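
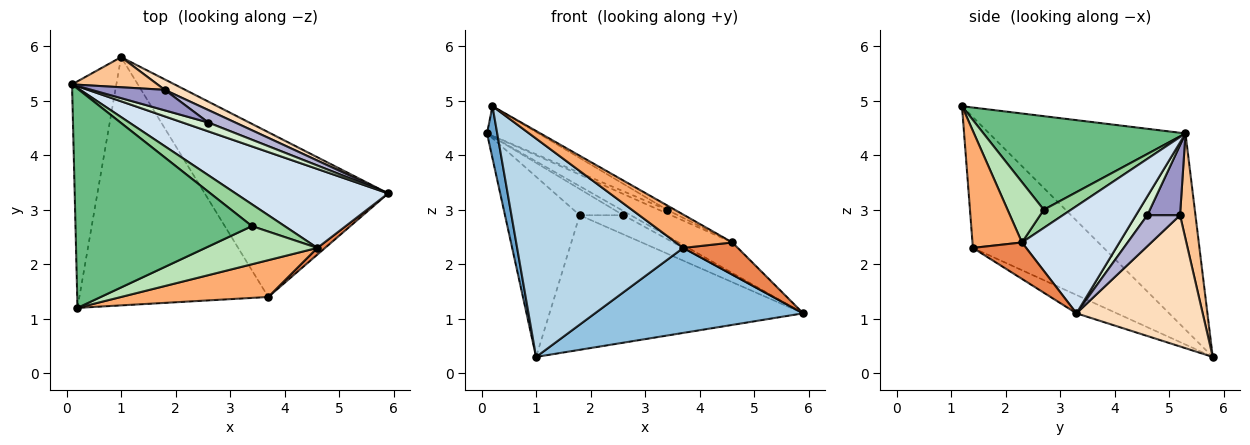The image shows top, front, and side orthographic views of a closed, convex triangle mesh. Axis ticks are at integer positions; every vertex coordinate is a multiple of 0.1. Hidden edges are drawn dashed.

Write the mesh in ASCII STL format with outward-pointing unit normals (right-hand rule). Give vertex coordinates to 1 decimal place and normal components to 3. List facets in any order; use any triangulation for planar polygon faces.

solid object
 facet normal -0.974 -0.051 -0.220
  outer loop
   vertex 1.0 5.8 0.3
   vertex 0.2 1.2 4.9
   vertex 0.1 5.3 4.4
  endloop
 endfacet
 facet normal -0.088 -0.457 -0.885
  outer loop
   vertex 3.7 1.4 2.3
   vertex 1.0 5.8 0.3
   vertex 5.9 3.3 1.1
  endloop
 endfacet
 facet normal -0.461 -0.586 -0.666
  outer loop
   vertex 3.7 1.4 2.3
   vertex 0.2 1.2 4.9
   vertex 1.0 5.8 0.3
  endloop
 endfacet
 facet normal 0.548 0.302 0.780
  outer loop
   vertex 4.6 2.3 2.4
   vertex 5.9 3.3 1.1
   vertex 0.1 5.3 4.4
  endloop
 endfacet
 facet normal 0.691 -0.708 0.147
  outer loop
   vertex 4.6 2.3 2.4
   vertex 3.7 1.4 2.3
   vertex 5.9 3.3 1.1
  endloop
 endfacet
 facet normal 0.507 -0.578 0.639
  outer loop
   vertex 4.6 2.3 2.4
   vertex 0.2 1.2 4.9
   vertex 3.7 1.4 2.3
  endloop
 endfacet
 facet normal 0.199 0.966 0.162
  outer loop
   vertex 1.8 5.2 2.9
   vertex 1.0 5.8 0.3
   vertex 0.1 5.3 4.4
  endloop
 endfacet
 facet normal 0.444 0.893 0.069
  outer loop
   vertex 1.8 5.2 2.9
   vertex 5.9 3.3 1.1
   vertex 1.0 5.8 0.3
  endloop
 endfacet
 facet normal 0.465 0.118 0.877
  outer loop
   vertex 3.4 2.7 3.0
   vertex 0.1 5.3 4.4
   vertex 0.2 1.2 4.9
  endloop
 endfacet
 facet normal 0.481 0.144 0.865
  outer loop
   vertex 3.4 2.7 3.0
   vertex 4.6 2.3 2.4
   vertex 0.1 5.3 4.4
  endloop
 endfacet
 facet normal 0.472 0.102 0.876
  outer loop
   vertex 3.4 2.7 3.0
   vertex 0.2 1.2 4.9
   vertex 4.6 2.3 2.4
  endloop
 endfacet
 facet normal 0.552 0.360 0.752
  outer loop
   vertex 2.6 4.6 2.9
   vertex 0.1 5.3 4.4
   vertex 5.9 3.3 1.1
  endloop
 endfacet
 facet normal 0.508 0.678 0.531
  outer loop
   vertex 2.6 4.6 2.9
   vertex 1.8 5.2 2.9
   vertex 0.1 5.3 4.4
  endloop
 endfacet
 facet normal 0.532 0.709 0.463
  outer loop
   vertex 2.6 4.6 2.9
   vertex 5.9 3.3 1.1
   vertex 1.8 5.2 2.9
  endloop
 endfacet
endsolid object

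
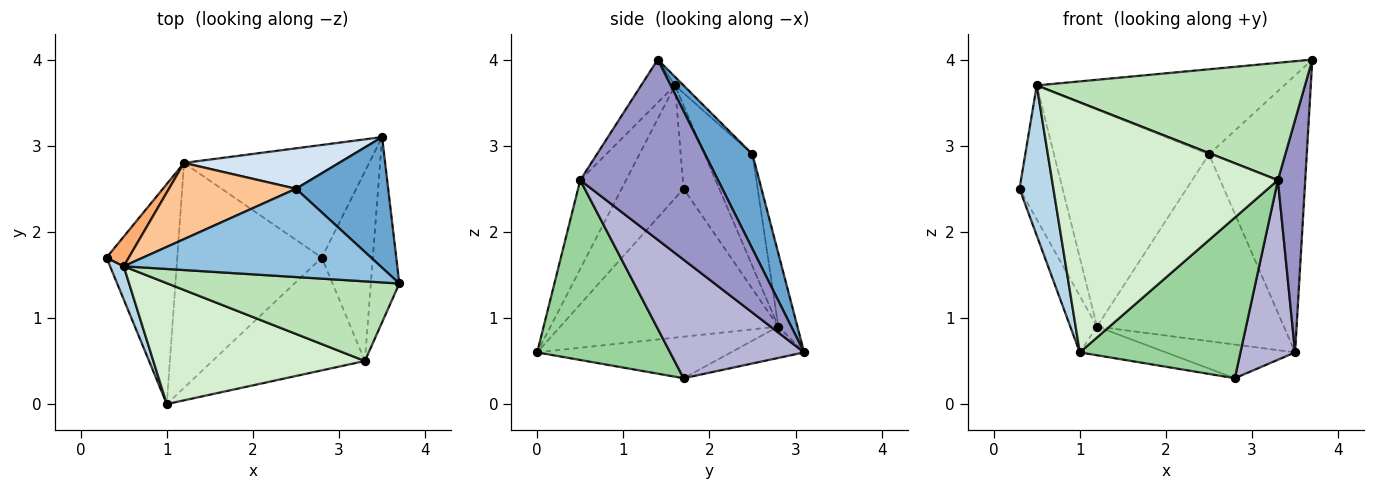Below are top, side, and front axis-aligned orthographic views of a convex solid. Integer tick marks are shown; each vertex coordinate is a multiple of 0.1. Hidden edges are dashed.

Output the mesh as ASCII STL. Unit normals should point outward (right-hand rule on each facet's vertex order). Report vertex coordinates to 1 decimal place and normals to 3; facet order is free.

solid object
 facet normal 0.401 0.828 0.391
  outer loop
   vertex 2.5 2.5 2.9
   vertex 3.7 1.4 4.0
   vertex 3.5 3.1 0.6
  endloop
 endfacet
 facet normal -0.024 0.694 0.720
  outer loop
   vertex 0.5 1.6 3.7
   vertex 3.7 1.4 4.0
   vertex 2.5 2.5 2.9
  endloop
 endfacet
 facet normal -0.872 -0.477 0.106
  outer loop
   vertex 0.5 1.6 3.7
   vertex 0.3 1.7 2.5
   vertex 1.0 0.0 0.6
  endloop
 endfacet
 facet normal -0.099 0.973 0.210
  outer loop
   vertex 1.2 2.8 0.9
   vertex 2.5 2.5 2.9
   vertex 3.5 3.1 0.6
  endloop
 endfacet
 facet normal -0.897 0.110 -0.429
  outer loop
   vertex 1.2 2.8 0.9
   vertex 1.0 0.0 0.6
   vertex 0.3 1.7 2.5
  endloop
 endfacet
 facet normal -0.629 0.759 0.168
  outer loop
   vertex 1.2 2.8 0.9
   vertex 0.3 1.7 2.5
   vertex 0.5 1.6 3.7
  endloop
 endfacet
 facet normal -0.280 0.906 0.318
  outer loop
   vertex 1.2 2.8 0.9
   vertex 0.5 1.6 3.7
   vertex 2.5 2.5 2.9
  endloop
 endfacet
 facet normal -0.160 0.283 -0.946
  outer loop
   vertex 1.2 2.8 0.9
   vertex 3.5 3.1 0.6
   vertex 2.8 1.7 0.3
  endloop
 endfacet
 facet normal -0.274 0.122 -0.954
  outer loop
   vertex 1.2 2.8 0.9
   vertex 2.8 1.7 0.3
   vertex 1.0 0.0 0.6
  endloop
 endfacet
 facet normal 0.561 -0.678 -0.476
  outer loop
   vertex 3.3 0.5 2.6
   vertex 1.0 0.0 0.6
   vertex 2.8 1.7 0.3
  endloop
 endfacet
 facet normal -0.104 -0.823 0.559
  outer loop
   vertex 3.3 0.5 2.6
   vertex 3.7 1.4 4.0
   vertex 0.5 1.6 3.7
  endloop
 endfacet
 facet normal -0.180 -0.886 0.428
  outer loop
   vertex 3.3 0.5 2.6
   vertex 0.5 1.6 3.7
   vertex 1.0 0.0 0.6
  endloop
 endfacet
 facet normal 0.969 -0.192 -0.153
  outer loop
   vertex 3.3 0.5 2.6
   vertex 3.5 3.1 0.6
   vertex 3.7 1.4 4.0
  endloop
 endfacet
 facet normal 0.860 -0.351 -0.370
  outer loop
   vertex 3.3 0.5 2.6
   vertex 2.8 1.7 0.3
   vertex 3.5 3.1 0.6
  endloop
 endfacet
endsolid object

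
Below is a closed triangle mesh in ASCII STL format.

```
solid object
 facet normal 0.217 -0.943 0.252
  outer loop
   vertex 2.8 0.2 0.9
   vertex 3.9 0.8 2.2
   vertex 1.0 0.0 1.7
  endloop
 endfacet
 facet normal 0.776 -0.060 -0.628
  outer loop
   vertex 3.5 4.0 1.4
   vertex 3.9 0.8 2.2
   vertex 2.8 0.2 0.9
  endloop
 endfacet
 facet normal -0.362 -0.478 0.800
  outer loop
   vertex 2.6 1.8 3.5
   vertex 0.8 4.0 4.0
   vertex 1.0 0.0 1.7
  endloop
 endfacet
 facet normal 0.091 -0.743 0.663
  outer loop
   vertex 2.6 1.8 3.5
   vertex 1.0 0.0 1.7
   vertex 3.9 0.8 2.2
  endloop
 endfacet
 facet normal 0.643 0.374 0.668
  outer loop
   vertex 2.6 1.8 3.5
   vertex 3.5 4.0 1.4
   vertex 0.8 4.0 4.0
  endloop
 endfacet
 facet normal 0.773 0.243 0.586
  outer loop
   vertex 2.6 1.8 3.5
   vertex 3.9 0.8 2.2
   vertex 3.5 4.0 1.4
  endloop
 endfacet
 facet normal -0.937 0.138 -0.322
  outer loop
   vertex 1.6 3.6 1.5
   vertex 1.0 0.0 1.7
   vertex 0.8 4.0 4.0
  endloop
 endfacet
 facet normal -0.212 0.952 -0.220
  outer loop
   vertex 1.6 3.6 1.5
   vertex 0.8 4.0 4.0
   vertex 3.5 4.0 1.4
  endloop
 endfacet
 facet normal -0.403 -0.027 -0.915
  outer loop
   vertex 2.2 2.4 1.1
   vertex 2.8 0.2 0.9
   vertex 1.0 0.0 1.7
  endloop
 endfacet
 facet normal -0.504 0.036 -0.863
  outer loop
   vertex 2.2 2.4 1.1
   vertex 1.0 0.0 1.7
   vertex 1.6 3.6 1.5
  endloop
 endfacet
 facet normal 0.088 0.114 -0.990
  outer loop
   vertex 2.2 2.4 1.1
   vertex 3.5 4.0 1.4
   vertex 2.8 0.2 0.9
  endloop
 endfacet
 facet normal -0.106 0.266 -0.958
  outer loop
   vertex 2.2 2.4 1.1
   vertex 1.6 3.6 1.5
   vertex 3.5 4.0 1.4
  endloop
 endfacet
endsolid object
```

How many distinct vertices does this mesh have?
8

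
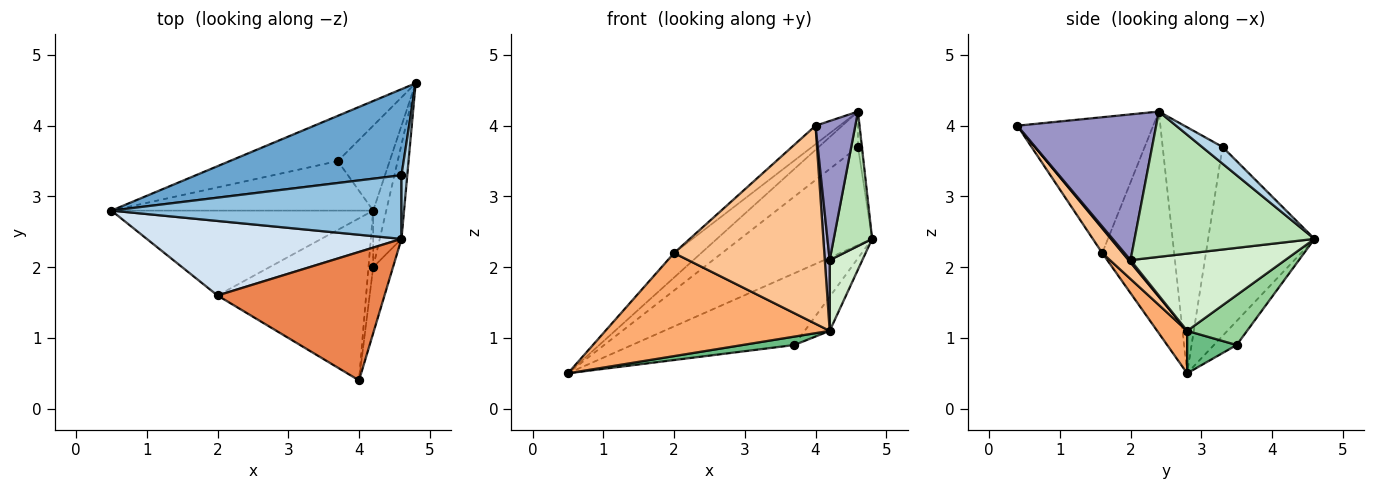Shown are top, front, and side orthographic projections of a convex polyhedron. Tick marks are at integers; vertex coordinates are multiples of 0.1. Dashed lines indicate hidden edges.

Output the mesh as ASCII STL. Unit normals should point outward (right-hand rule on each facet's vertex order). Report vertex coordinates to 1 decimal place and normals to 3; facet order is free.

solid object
 facet normal -0.518 0.643 0.564
  outer loop
   vertex 4.6 3.3 3.7
   vertex 4.8 4.6 2.4
   vertex 0.5 2.8 0.5
  endloop
 endfacet
 facet normal -0.596 0.390 0.702
  outer loop
   vertex 4.6 3.3 3.7
   vertex 0.5 2.8 0.5
   vertex 4.6 2.4 4.2
  endloop
 endfacet
 facet normal 0.930 0.179 0.322
  outer loop
   vertex 4.6 3.3 3.7
   vertex 4.6 2.4 4.2
   vertex 4.8 4.6 2.4
  endloop
 endfacet
 facet normal -0.637 0.241 0.732
  outer loop
   vertex 2.0 1.6 2.2
   vertex 4.6 2.4 4.2
   vertex 0.5 2.8 0.5
  endloop
 endfacet
 facet normal -0.627 0.111 0.771
  outer loop
   vertex 2.0 1.6 2.2
   vertex 4.0 0.4 4.0
   vertex 4.6 2.4 4.2
  endloop
 endfacet
 facet normal 0.103 -0.768 -0.632
  outer loop
   vertex 2.0 1.6 2.2
   vertex 0.5 2.8 0.5
   vertex 4.2 2.8 1.1
  endloop
 endfacet
 facet normal 0.105 -0.770 -0.630
  outer loop
   vertex 2.0 1.6 2.2
   vertex 4.2 2.8 1.1
   vertex 4.0 0.4 4.0
  endloop
 endfacet
 facet normal -0.118 0.840 -0.530
  outer loop
   vertex 3.7 3.5 0.9
   vertex 0.5 2.8 0.5
   vertex 4.8 4.6 2.4
  endloop
 endfacet
 facet normal 0.158 -0.165 -0.974
  outer loop
   vertex 3.7 3.5 0.9
   vertex 4.2 2.8 1.1
   vertex 0.5 2.8 0.5
  endloop
 endfacet
 facet normal 0.666 0.278 -0.692
  outer loop
   vertex 3.7 3.5 0.9
   vertex 4.8 4.6 2.4
   vertex 4.2 2.8 1.1
  endloop
 endfacet
 facet normal 0.968 -0.207 -0.145
  outer loop
   vertex 4.2 2.0 2.1
   vertex 4.8 4.6 2.4
   vertex 4.6 2.4 4.2
  endloop
 endfacet
 facet normal 0.965 -0.204 -0.163
  outer loop
   vertex 4.2 2.0 2.1
   vertex 4.2 2.8 1.1
   vertex 4.8 4.6 2.4
  endloop
 endfacet
 facet normal 0.953 -0.273 -0.130
  outer loop
   vertex 4.2 2.0 2.1
   vertex 4.6 2.4 4.2
   vertex 4.0 0.4 4.0
  endloop
 endfacet
 facet normal 0.298 -0.745 -0.596
  outer loop
   vertex 4.2 2.0 2.1
   vertex 4.0 0.4 4.0
   vertex 4.2 2.8 1.1
  endloop
 endfacet
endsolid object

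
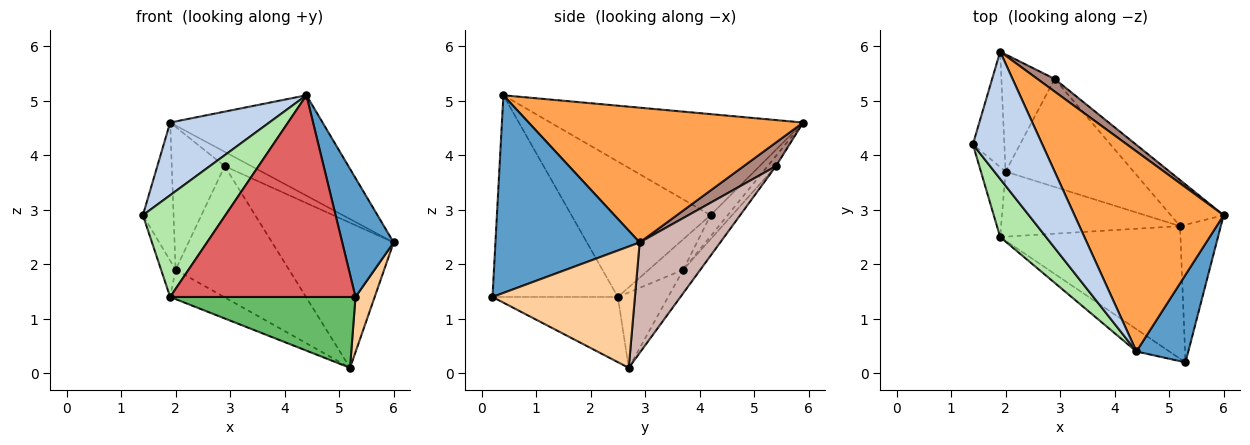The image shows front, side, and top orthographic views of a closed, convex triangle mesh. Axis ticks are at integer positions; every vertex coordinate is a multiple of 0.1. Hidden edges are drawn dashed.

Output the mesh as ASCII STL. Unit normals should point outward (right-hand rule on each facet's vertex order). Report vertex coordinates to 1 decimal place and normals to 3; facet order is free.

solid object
 facet normal 0.914 -0.326 0.240
  outer loop
   vertex 5.3 0.2 1.4
   vertex 6.0 2.9 2.4
   vertex 4.4 0.4 5.1
  endloop
 endfacet
 facet normal -0.785 -0.308 0.538
  outer loop
   vertex 1.9 5.9 4.6
   vertex 1.4 4.2 2.9
   vertex 4.4 0.4 5.1
  endloop
 endfacet
 facet normal 0.628 0.349 0.695
  outer loop
   vertex 1.9 5.9 4.6
   vertex 4.4 0.4 5.1
   vertex 6.0 2.9 2.4
  endloop
 endfacet
 facet normal 0.940 -0.127 -0.316
  outer loop
   vertex 5.2 2.7 0.1
   vertex 6.0 2.9 2.4
   vertex 5.3 0.2 1.4
  endloop
 endfacet
 facet normal -0.304 -0.449 -0.840
  outer loop
   vertex 1.9 2.5 1.4
   vertex 5.2 2.7 0.1
   vertex 5.3 0.2 1.4
  endloop
 endfacet
 facet normal -0.826 -0.490 0.280
  outer loop
   vertex 1.9 2.5 1.4
   vertex 4.4 0.4 5.1
   vertex 1.4 4.2 2.9
  endloop
 endfacet
 facet normal -0.558 -0.825 -0.091
  outer loop
   vertex 1.9 2.5 1.4
   vertex 5.3 0.2 1.4
   vertex 4.4 0.4 5.1
  endloop
 endfacet
 facet normal -0.394 0.705 -0.589
  outer loop
   vertex 2.0 3.7 1.9
   vertex 1.4 4.2 2.9
   vertex 1.9 5.9 4.6
  endloop
 endfacet
 facet normal -0.738 0.311 -0.598
  outer loop
   vertex 2.0 3.7 1.9
   vertex 1.9 2.5 1.4
   vertex 1.4 4.2 2.9
  endloop
 endfacet
 facet normal -0.358 0.384 -0.851
  outer loop
   vertex 2.0 3.7 1.9
   vertex 5.2 2.7 0.1
   vertex 1.9 2.5 1.4
  endloop
 endfacet
 facet normal 0.671 0.557 0.490
  outer loop
   vertex 2.9 5.4 3.8
   vertex 1.9 5.9 4.6
   vertex 6.0 2.9 2.4
  endloop
 endfacet
 facet normal 0.534 0.806 -0.256
  outer loop
   vertex 2.9 5.4 3.8
   vertex 6.0 2.9 2.4
   vertex 5.2 2.7 0.1
  endloop
 endfacet
 facet normal -0.120 0.767 -0.630
  outer loop
   vertex 2.9 5.4 3.8
   vertex 2.0 3.7 1.9
   vertex 1.9 5.9 4.6
  endloop
 endfacet
 facet normal -0.116 0.767 -0.631
  outer loop
   vertex 2.9 5.4 3.8
   vertex 5.2 2.7 0.1
   vertex 2.0 3.7 1.9
  endloop
 endfacet
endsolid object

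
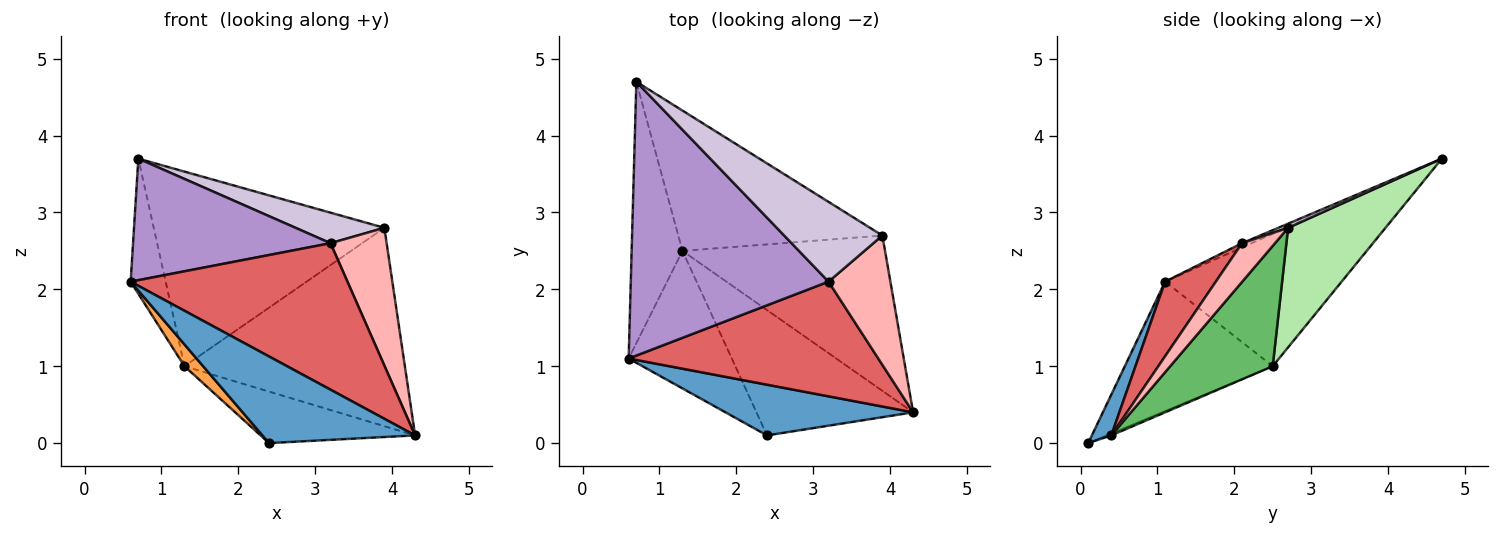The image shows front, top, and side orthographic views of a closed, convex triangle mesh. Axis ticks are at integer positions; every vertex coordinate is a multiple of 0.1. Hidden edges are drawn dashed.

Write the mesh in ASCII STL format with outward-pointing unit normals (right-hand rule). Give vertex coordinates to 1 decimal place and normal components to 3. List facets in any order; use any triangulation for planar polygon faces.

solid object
 facet normal 0.109 -0.858 0.502
  outer loop
   vertex 2.4 0.1 0.0
   vertex 4.3 0.4 0.1
   vertex 0.6 1.1 2.1
  endloop
 endfacet
 facet normal -0.918 0.182 -0.352
  outer loop
   vertex 1.3 2.5 1.0
   vertex 0.6 1.1 2.1
   vertex 0.7 4.7 3.7
  endloop
 endfacet
 facet normal -0.778 -0.098 -0.620
  outer loop
   vertex 1.3 2.5 1.0
   vertex 2.4 0.1 0.0
   vertex 0.6 1.1 2.1
  endloop
 endfacet
 facet normal -0.011 0.380 -0.925
  outer loop
   vertex 1.3 2.5 1.0
   vertex 4.3 0.4 0.1
   vertex 2.4 0.1 0.0
  endloop
 endfacet
 facet normal 0.344 0.739 -0.579
  outer loop
   vertex 1.3 2.5 1.0
   vertex 3.9 2.7 2.8
   vertex 4.3 0.4 0.1
  endloop
 endfacet
 facet normal 0.324 0.767 -0.553
  outer loop
   vertex 1.3 2.5 1.0
   vertex 0.7 4.7 3.7
   vertex 3.9 2.7 2.8
  endloop
 endfacet
 facet normal 0.181 -0.774 0.606
  outer loop
   vertex 3.2 2.1 2.6
   vertex 0.6 1.1 2.1
   vertex 4.3 0.4 0.1
  endloop
 endfacet
 facet normal 0.394 -0.670 0.629
  outer loop
   vertex 3.2 2.1 2.6
   vertex 4.3 0.4 0.1
   vertex 3.9 2.7 2.8
  endloop
 endfacet
 facet normal -0.020 -0.406 0.914
  outer loop
   vertex 3.2 2.1 2.6
   vertex 0.7 4.7 3.7
   vertex 0.6 1.1 2.1
  endloop
 endfacet
 facet normal 0.039 -0.357 0.933
  outer loop
   vertex 3.2 2.1 2.6
   vertex 3.9 2.7 2.8
   vertex 0.7 4.7 3.7
  endloop
 endfacet
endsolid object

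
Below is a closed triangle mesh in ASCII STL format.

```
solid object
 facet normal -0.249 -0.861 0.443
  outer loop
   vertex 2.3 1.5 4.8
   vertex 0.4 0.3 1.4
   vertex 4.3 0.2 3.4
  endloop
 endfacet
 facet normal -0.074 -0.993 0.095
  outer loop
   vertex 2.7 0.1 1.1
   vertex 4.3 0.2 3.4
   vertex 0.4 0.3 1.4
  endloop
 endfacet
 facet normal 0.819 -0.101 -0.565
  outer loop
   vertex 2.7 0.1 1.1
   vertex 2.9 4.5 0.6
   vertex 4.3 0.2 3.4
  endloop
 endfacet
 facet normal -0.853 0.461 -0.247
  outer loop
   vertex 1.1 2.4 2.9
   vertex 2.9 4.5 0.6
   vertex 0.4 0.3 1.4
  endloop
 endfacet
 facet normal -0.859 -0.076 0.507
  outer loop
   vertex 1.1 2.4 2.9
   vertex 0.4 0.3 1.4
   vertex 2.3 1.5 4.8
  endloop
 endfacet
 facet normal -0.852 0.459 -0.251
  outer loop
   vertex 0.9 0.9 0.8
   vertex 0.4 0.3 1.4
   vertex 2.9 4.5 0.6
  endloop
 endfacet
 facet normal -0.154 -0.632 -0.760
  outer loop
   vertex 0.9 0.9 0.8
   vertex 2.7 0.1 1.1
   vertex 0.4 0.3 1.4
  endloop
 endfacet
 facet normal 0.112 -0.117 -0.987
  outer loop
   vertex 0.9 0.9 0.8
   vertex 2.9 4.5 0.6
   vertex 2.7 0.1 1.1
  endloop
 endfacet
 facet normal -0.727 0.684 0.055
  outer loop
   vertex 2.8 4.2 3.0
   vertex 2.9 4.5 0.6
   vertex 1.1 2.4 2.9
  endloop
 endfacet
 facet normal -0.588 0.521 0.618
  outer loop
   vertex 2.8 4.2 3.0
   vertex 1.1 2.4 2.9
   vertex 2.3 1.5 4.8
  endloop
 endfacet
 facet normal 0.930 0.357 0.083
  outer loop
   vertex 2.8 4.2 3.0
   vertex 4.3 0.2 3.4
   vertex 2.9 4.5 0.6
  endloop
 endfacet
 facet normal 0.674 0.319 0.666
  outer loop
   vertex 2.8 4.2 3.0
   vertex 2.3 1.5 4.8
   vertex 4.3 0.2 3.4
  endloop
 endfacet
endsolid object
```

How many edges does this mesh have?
18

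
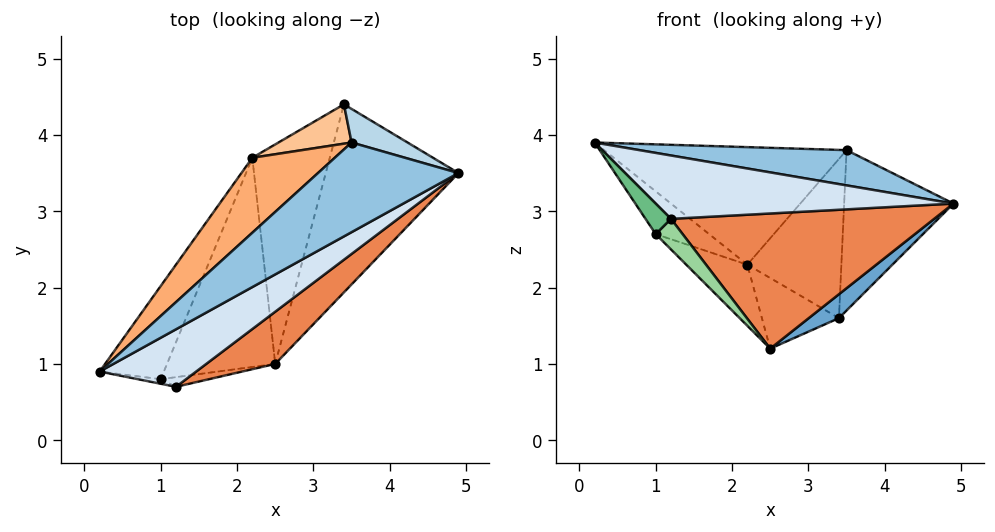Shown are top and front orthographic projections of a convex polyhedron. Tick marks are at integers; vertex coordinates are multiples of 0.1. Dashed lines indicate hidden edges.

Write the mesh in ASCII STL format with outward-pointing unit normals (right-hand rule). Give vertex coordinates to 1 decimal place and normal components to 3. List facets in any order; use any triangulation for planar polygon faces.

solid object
 facet normal 0.676 -0.093 -0.731
  outer loop
   vertex 2.5 1.0 1.2
   vertex 3.4 4.4 1.6
   vertex 4.9 3.5 3.1
  endloop
 endfacet
 facet normal 0.339 -0.344 0.875
  outer loop
   vertex 3.5 3.9 3.8
   vertex 0.2 0.9 3.9
   vertex 4.9 3.5 3.1
  endloop
 endfacet
 facet normal 0.357 0.914 0.192
  outer loop
   vertex 3.5 3.9 3.8
   vertex 4.9 3.5 3.1
   vertex 3.4 4.4 1.6
  endloop
 endfacet
 facet normal 0.464 -0.656 0.595
  outer loop
   vertex 1.2 0.7 2.9
   vertex 4.9 3.5 3.1
   vertex 0.2 0.9 3.9
  endloop
 endfacet
 facet normal 0.566 -0.769 0.297
  outer loop
   vertex 1.2 0.7 2.9
   vertex 2.5 1.0 1.2
   vertex 4.9 3.5 3.1
  endloop
 endfacet
 facet normal -0.600 0.674 0.430
  outer loop
   vertex 2.2 3.7 2.3
   vertex 0.2 0.9 3.9
   vertex 3.5 3.9 3.8
  endloop
 endfacet
 facet normal -0.392 0.893 0.221
  outer loop
   vertex 2.2 3.7 2.3
   vertex 3.5 3.9 3.8
   vertex 3.4 4.4 1.6
  endloop
 endfacet
 facet normal -0.592 0.247 -0.767
  outer loop
   vertex 2.2 3.7 2.3
   vertex 3.4 4.4 1.6
   vertex 2.5 1.0 1.2
  endloop
 endfacet
 facet normal -0.327 -0.935 -0.140
  outer loop
   vertex 1.0 0.8 2.7
   vertex 1.2 0.7 2.9
   vertex 0.2 0.9 3.9
  endloop
 endfacet
 facet normal -0.172 -0.939 -0.297
  outer loop
   vertex 1.0 0.8 2.7
   vertex 2.5 1.0 1.2
   vertex 1.2 0.7 2.9
  endloop
 endfacet
 facet normal -0.795 0.253 -0.551
  outer loop
   vertex 1.0 0.8 2.7
   vertex 0.2 0.9 3.9
   vertex 2.2 3.7 2.3
  endloop
 endfacet
 facet normal -0.706 0.198 -0.680
  outer loop
   vertex 1.0 0.8 2.7
   vertex 2.2 3.7 2.3
   vertex 2.5 1.0 1.2
  endloop
 endfacet
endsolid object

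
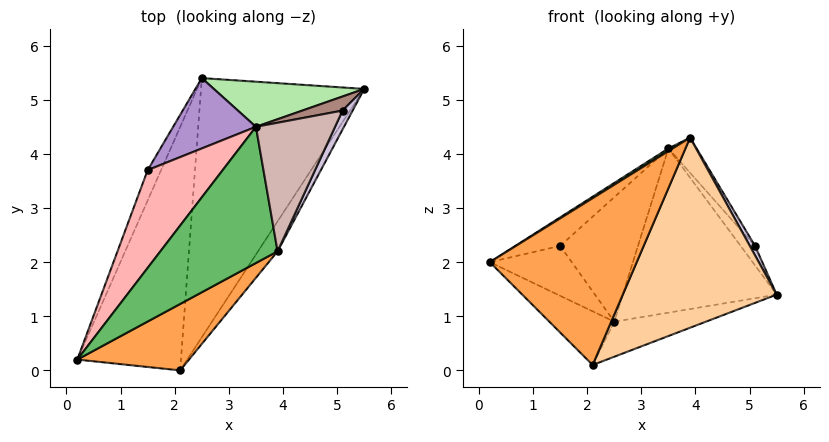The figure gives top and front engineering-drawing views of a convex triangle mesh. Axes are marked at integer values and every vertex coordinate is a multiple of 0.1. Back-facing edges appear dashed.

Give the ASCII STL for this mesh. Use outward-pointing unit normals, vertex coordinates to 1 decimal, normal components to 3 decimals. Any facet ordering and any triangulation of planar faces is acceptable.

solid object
 facet normal -0.690 0.156 -0.707
  outer loop
   vertex 2.1 0.0 0.1
   vertex 0.2 0.2 2.0
   vertex 2.5 5.4 0.9
  endloop
 endfacet
 facet normal 0.172 0.132 -0.976
  outer loop
   vertex 2.1 0.0 0.1
   vertex 2.5 5.4 0.9
   vertex 5.5 5.2 1.4
  endloop
 endfacet
 facet normal 0.263 -0.896 0.357
  outer loop
   vertex 2.1 0.0 0.1
   vertex 3.9 2.2 4.3
   vertex 0.2 0.2 2.0
  endloop
 endfacet
 facet normal 0.843 -0.531 -0.084
  outer loop
   vertex 2.1 0.0 0.1
   vertex 5.5 5.2 1.4
   vertex 3.9 2.2 4.3
  endloop
 endfacet
 facet normal -0.521 -0.016 0.853
  outer loop
   vertex 3.5 4.5 4.1
   vertex 0.2 0.2 2.0
   vertex 3.9 2.2 4.3
  endloop
 endfacet
 facet normal 0.020 0.964 0.265
  outer loop
   vertex 3.5 4.5 4.1
   vertex 5.5 5.2 1.4
   vertex 2.5 5.4 0.9
  endloop
 endfacet
 facet normal -0.909 0.356 -0.217
  outer loop
   vertex 1.5 3.7 2.3
   vertex 2.5 5.4 0.9
   vertex 0.2 0.2 2.0
  endloop
 endfacet
 facet normal -0.698 0.201 0.687
  outer loop
   vertex 1.5 3.7 2.3
   vertex 0.2 0.2 2.0
   vertex 3.5 4.5 4.1
  endloop
 endfacet
 facet normal -0.620 0.683 0.386
  outer loop
   vertex 1.5 3.7 2.3
   vertex 3.5 4.5 4.1
   vertex 2.5 5.4 0.9
  endloop
 endfacet
 facet normal 0.926 -0.168 0.337
  outer loop
   vertex 5.1 4.8 2.3
   vertex 3.9 2.2 4.3
   vertex 5.5 5.2 1.4
  endloop
 endfacet
 facet normal 0.452 0.723 0.522
  outer loop
   vertex 5.1 4.8 2.3
   vertex 5.5 5.2 1.4
   vertex 3.5 4.5 4.1
  endloop
 endfacet
 facet normal 0.719 0.183 0.670
  outer loop
   vertex 5.1 4.8 2.3
   vertex 3.5 4.5 4.1
   vertex 3.9 2.2 4.3
  endloop
 endfacet
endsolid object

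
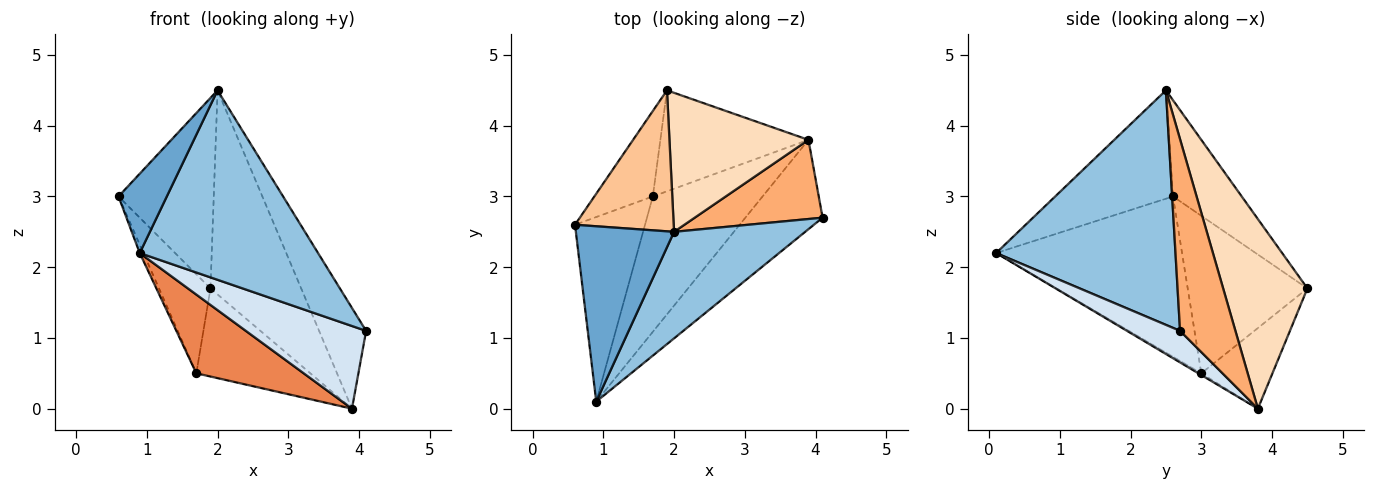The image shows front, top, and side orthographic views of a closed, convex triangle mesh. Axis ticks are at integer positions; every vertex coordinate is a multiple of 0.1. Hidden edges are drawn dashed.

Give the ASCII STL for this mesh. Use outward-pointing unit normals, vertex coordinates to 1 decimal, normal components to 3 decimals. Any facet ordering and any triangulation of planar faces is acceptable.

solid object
 facet normal -0.709 -0.291 0.642
  outer loop
   vertex 2.0 2.5 4.5
   vertex 0.6 2.6 3.0
   vertex 0.9 0.1 2.2
  endloop
 endfacet
 facet normal 0.659 -0.655 0.369
  outer loop
   vertex 2.0 2.5 4.5
   vertex 0.9 0.1 2.2
   vertex 4.1 2.7 1.1
  endloop
 endfacet
 facet normal -0.916 0.018 -0.400
  outer loop
   vertex 1.7 3.0 0.5
   vertex 0.9 0.1 2.2
   vertex 0.6 2.6 3.0
  endloop
 endfacet
 facet normal 0.287 -0.651 -0.703
  outer loop
   vertex 3.9 3.8 0.0
   vertex 4.1 2.7 1.1
   vertex 0.9 0.1 2.2
  endloop
 endfacet
 facet normal -0.014 -0.503 -0.864
  outer loop
   vertex 3.9 3.8 0.0
   vertex 0.9 0.1 2.2
   vertex 1.7 3.0 0.5
  endloop
 endfacet
 facet normal 0.679 0.577 0.453
  outer loop
   vertex 3.9 3.8 0.0
   vertex 2.0 2.5 4.5
   vertex 4.1 2.7 1.1
  endloop
 endfacet
 facet normal -0.502 0.695 0.515
  outer loop
   vertex 1.9 4.5 1.7
   vertex 0.6 2.6 3.0
   vertex 2.0 2.5 4.5
  endloop
 endfacet
 facet normal 0.609 0.656 0.447
  outer loop
   vertex 1.9 4.5 1.7
   vertex 2.0 2.5 4.5
   vertex 3.9 3.8 0.0
  endloop
 endfacet
 facet normal -0.869 0.374 -0.323
  outer loop
   vertex 1.9 4.5 1.7
   vertex 1.7 3.0 0.5
   vertex 0.6 2.6 3.0
  endloop
 endfacet
 facet normal -0.380 0.608 -0.697
  outer loop
   vertex 1.9 4.5 1.7
   vertex 3.9 3.8 0.0
   vertex 1.7 3.0 0.5
  endloop
 endfacet
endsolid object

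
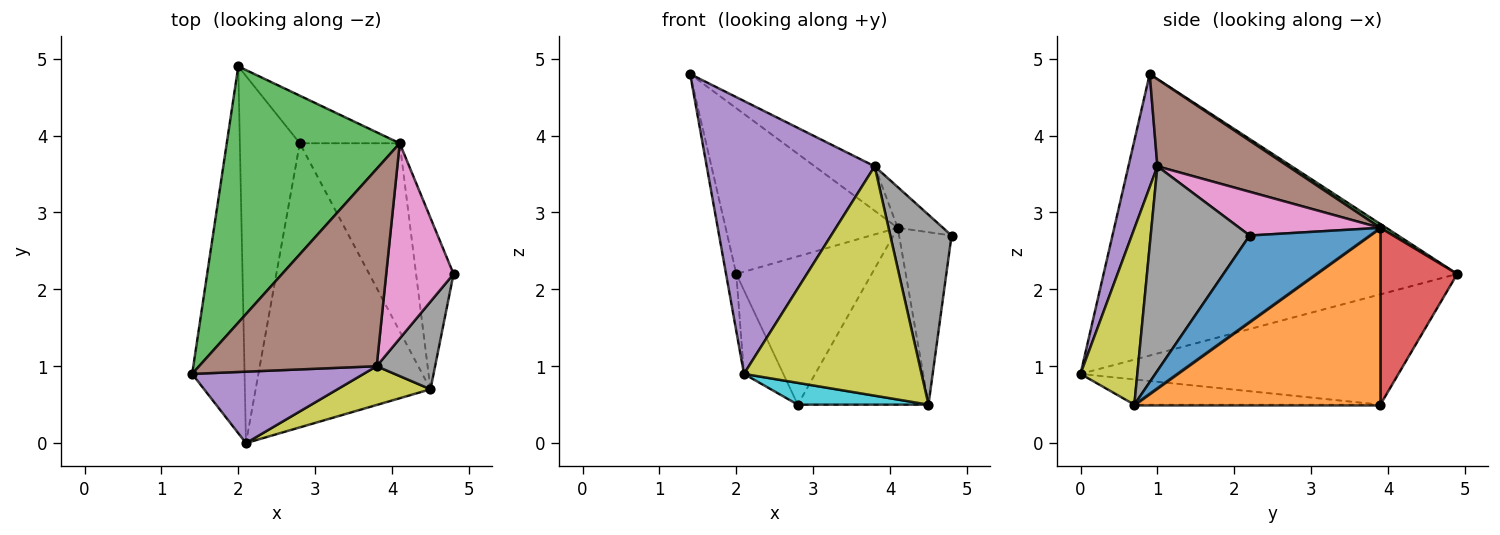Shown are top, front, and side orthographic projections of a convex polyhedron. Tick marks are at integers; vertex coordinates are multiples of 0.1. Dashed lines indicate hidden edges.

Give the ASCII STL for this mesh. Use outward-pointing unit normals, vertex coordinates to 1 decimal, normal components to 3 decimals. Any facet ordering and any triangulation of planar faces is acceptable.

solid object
 facet normal -0.983 0.028 -0.183
  outer loop
   vertex 2.1 0.0 0.9
   vertex 1.4 0.9 4.8
   vertex 2.0 4.9 2.2
  endloop
 endfacet
 facet normal -0.874 0.108 -0.475
  outer loop
   vertex 2.8 3.9 0.5
   vertex 2.1 0.0 0.9
   vertex 2.0 4.9 2.2
  endloop
 endfacet
 facet normal 0.019 0.543 0.840
  outer loop
   vertex 4.1 3.9 2.8
   vertex 2.0 4.9 2.2
   vertex 1.4 0.9 4.8
  endloop
 endfacet
 facet normal 0.476 0.838 -0.269
  outer loop
   vertex 4.1 3.9 2.8
   vertex 2.8 3.9 0.5
   vertex 2.0 4.9 2.2
  endloop
 endfacet
 facet normal 0.165 -0.954 0.250
  outer loop
   vertex 3.8 1.0 3.6
   vertex 1.4 0.9 4.8
   vertex 2.1 0.0 0.9
  endloop
 endfacet
 facet normal 0.432 0.198 0.880
  outer loop
   vertex 3.8 1.0 3.6
   vertex 4.1 3.9 2.8
   vertex 1.4 0.9 4.8
  endloop
 endfacet
 facet normal 0.537 0.172 0.826
  outer loop
   vertex 3.8 1.0 3.6
   vertex 4.8 2.2 2.7
   vertex 4.1 3.9 2.8
  endloop
 endfacet
 facet normal 0.826 -0.511 0.236
  outer loop
   vertex 4.5 0.7 0.5
   vertex 4.8 2.2 2.7
   vertex 3.8 1.0 3.6
  endloop
 endfacet
 facet normal 0.301 -0.940 0.159
  outer loop
   vertex 4.5 0.7 0.5
   vertex 3.8 1.0 3.6
   vertex 2.1 0.0 0.9
  endloop
 endfacet
 facet normal -0.142 -0.076 -0.987
  outer loop
   vertex 4.5 0.7 0.5
   vertex 2.1 0.0 0.9
   vertex 2.8 3.9 0.5
  endloop
 endfacet
 facet normal 0.851 0.372 -0.370
  outer loop
   vertex 4.5 0.7 0.5
   vertex 4.1 3.9 2.8
   vertex 4.8 2.2 2.7
  endloop
 endfacet
 facet normal 0.790 0.420 -0.447
  outer loop
   vertex 4.5 0.7 0.5
   vertex 2.8 3.9 0.5
   vertex 4.1 3.9 2.8
  endloop
 endfacet
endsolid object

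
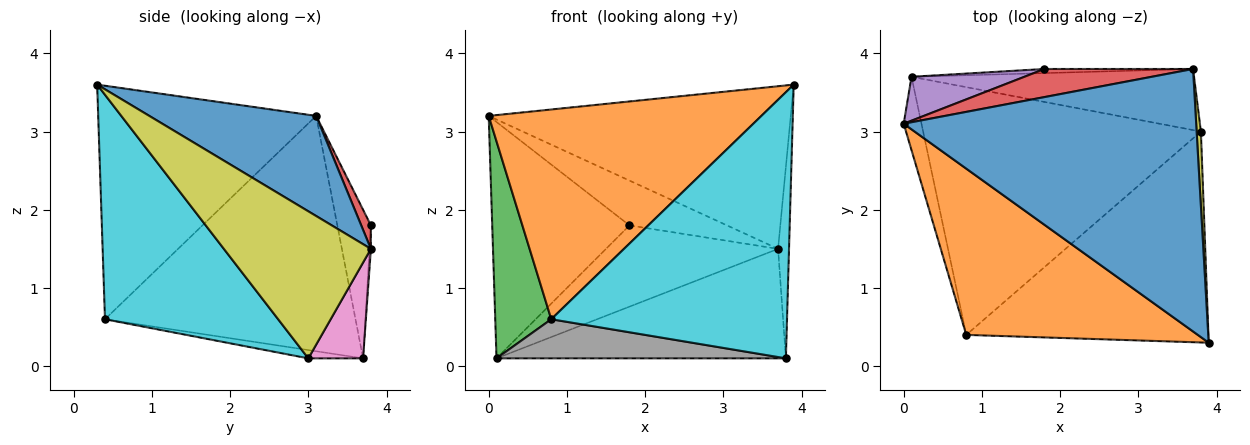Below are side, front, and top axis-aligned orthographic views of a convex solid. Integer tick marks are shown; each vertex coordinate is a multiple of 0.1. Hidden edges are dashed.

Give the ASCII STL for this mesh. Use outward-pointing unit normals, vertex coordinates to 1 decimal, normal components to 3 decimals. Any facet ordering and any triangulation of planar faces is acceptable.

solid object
 facet normal 0.279 0.506 0.816
  outer loop
   vertex 3.7 3.8 1.5
   vertex 0.0 3.1 3.2
   vertex 3.9 0.3 3.6
  endloop
 endfacet
 facet normal -0.531 -0.664 0.526
  outer loop
   vertex 0.8 0.4 0.6
   vertex 3.9 0.3 3.6
   vertex 0.0 3.1 3.2
  endloop
 endfacet
 facet normal -0.973 -0.218 -0.074
  outer loop
   vertex 0.8 0.4 0.6
   vertex 0.0 3.1 3.2
   vertex 0.1 3.7 0.1
  endloop
 endfacet
 facet normal 0.084 0.844 0.530
  outer loop
   vertex 1.8 3.8 1.8
   vertex 0.0 3.1 3.2
   vertex 3.7 3.8 1.5
  endloop
 endfacet
 facet normal -0.234 0.956 0.177
  outer loop
   vertex 1.8 3.8 1.8
   vertex 0.1 3.7 0.1
   vertex 0.0 3.1 3.2
  endloop
 endfacet
 facet normal -0.008 0.999 -0.051
  outer loop
   vertex 1.8 3.8 1.8
   vertex 3.7 3.8 1.5
   vertex 0.1 3.7 0.1
  endloop
 endfacet
 facet normal 0.163 0.862 -0.481
  outer loop
   vertex 3.8 3.0 0.1
   vertex 0.1 3.7 0.1
   vertex 3.7 3.8 1.5
  endloop
 endfacet
 facet normal -0.029 -0.156 -0.987
  outer loop
   vertex 3.8 3.0 0.1
   vertex 0.8 0.4 0.6
   vertex 0.1 3.7 0.1
  endloop
 endfacet
 facet normal 0.997 0.074 0.029
  outer loop
   vertex 3.8 3.0 0.1
   vertex 3.7 3.8 1.5
   vertex 3.9 0.3 3.6
  endloop
 endfacet
 facet normal 0.499 -0.679 -0.538
  outer loop
   vertex 3.8 3.0 0.1
   vertex 3.9 0.3 3.6
   vertex 0.8 0.4 0.6
  endloop
 endfacet
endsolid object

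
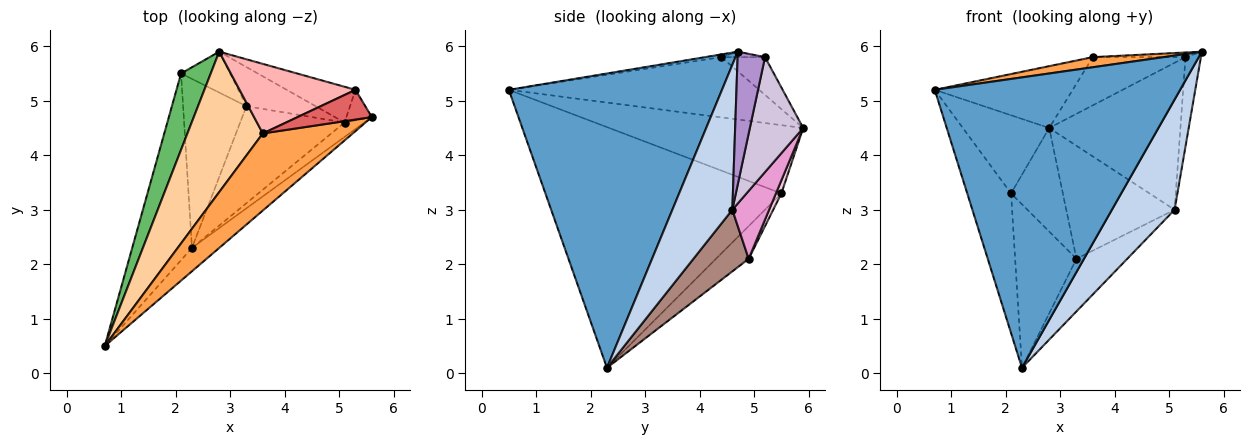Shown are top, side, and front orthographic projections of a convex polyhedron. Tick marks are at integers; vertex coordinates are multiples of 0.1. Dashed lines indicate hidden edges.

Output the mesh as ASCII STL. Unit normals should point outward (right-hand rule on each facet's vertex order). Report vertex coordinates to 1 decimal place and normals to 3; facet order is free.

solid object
 facet normal 0.655 -0.754 -0.061
  outer loop
   vertex 2.3 2.3 0.1
   vertex 5.6 4.7 5.9
   vertex 0.7 0.5 5.2
  endloop
 endfacet
 facet normal 0.688 -0.719 -0.094
  outer loop
   vertex 5.1 4.6 3.0
   vertex 5.6 4.7 5.9
   vertex 2.3 2.3 0.1
  endloop
 endfacet
 facet normal -0.030 -0.130 0.991
  outer loop
   vertex 3.6 4.4 5.8
   vertex 0.7 0.5 5.2
   vertex 5.6 4.7 5.9
  endloop
 endfacet
 facet normal -0.590 0.325 0.739
  outer loop
   vertex 3.6 4.4 5.8
   vertex 2.8 5.9 4.5
   vertex 0.7 0.5 5.2
  endloop
 endfacet
 facet normal -0.849 0.378 0.369
  outer loop
   vertex 2.1 5.5 3.3
   vertex 0.7 0.5 5.2
   vertex 2.8 5.9 4.5
  endloop
 endfacet
 facet normal -0.955 0.177 -0.237
  outer loop
   vertex 2.1 5.5 3.3
   vertex 2.3 2.3 0.1
   vertex 0.7 0.5 5.2
  endloop
 endfacet
 facet normal -0.072 0.154 0.985
  outer loop
   vertex 5.3 5.2 5.8
   vertex 3.6 4.4 5.8
   vertex 5.6 4.7 5.9
  endloop
 endfacet
 facet normal -0.259 0.550 0.794
  outer loop
   vertex 5.3 5.2 5.8
   vertex 2.8 5.9 4.5
   vertex 3.6 4.4 5.8
  endloop
 endfacet
 facet normal 0.860 0.483 -0.165
  outer loop
   vertex 5.3 5.2 5.8
   vertex 5.6 4.7 5.9
   vertex 5.1 4.6 3.0
  endloop
 endfacet
 facet normal 0.367 0.904 -0.220
  outer loop
   vertex 5.3 5.2 5.8
   vertex 5.1 4.6 3.0
   vertex 2.8 5.9 4.5
  endloop
 endfacet
 facet normal 0.461 0.423 -0.780
  outer loop
   vertex 3.3 4.9 2.1
   vertex 5.1 4.6 3.0
   vertex 2.3 2.3 0.1
  endloop
 endfacet
 facet normal -0.348 0.652 -0.674
  outer loop
   vertex 3.3 4.9 2.1
   vertex 2.3 2.3 0.1
   vertex 2.1 5.5 3.3
  endloop
 endfacet
 facet normal 0.306 0.900 -0.311
  outer loop
   vertex 3.3 4.9 2.1
   vertex 2.8 5.9 4.5
   vertex 5.1 4.6 3.0
  endloop
 endfacet
 facet normal 0.097 0.926 -0.365
  outer loop
   vertex 3.3 4.9 2.1
   vertex 2.1 5.5 3.3
   vertex 2.8 5.9 4.5
  endloop
 endfacet
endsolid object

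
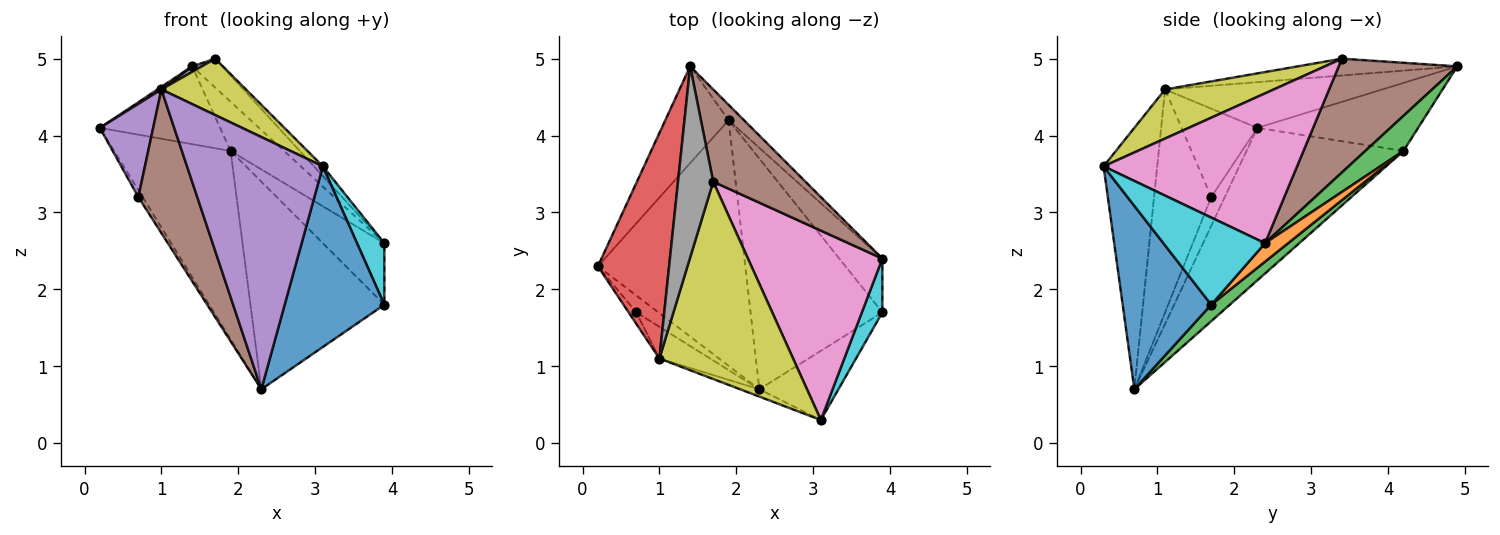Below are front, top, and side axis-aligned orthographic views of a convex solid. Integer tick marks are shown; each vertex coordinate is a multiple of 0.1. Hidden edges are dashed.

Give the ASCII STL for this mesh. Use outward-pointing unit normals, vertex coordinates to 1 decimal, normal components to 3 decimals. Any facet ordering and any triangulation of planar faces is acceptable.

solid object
 facet normal -0.642 0.480 -0.597
  outer loop
   vertex 1.9 4.2 3.8
   vertex 0.2 2.3 4.1
   vertex 1.4 4.9 4.9
  endloop
 endfacet
 facet normal -0.634 0.471 -0.613
  outer loop
   vertex 1.9 4.2 3.8
   vertex 2.3 0.7 0.7
   vertex 0.2 2.3 4.1
  endloop
 endfacet
 facet normal 0.562 0.789 -0.247
  outer loop
   vertex 1.9 4.2 3.8
   vertex 1.4 4.9 4.9
   vertex 3.9 2.4 2.6
  endloop
 endfacet
 facet normal -0.540 -0.010 0.841
  outer loop
   vertex 1.0 1.1 4.6
   vertex 1.4 4.9 4.9
   vertex 0.2 2.3 4.1
  endloop
 endfacet
 facet normal -0.367 -0.930 -0.027
  outer loop
   vertex 1.0 1.1 4.6
   vertex 2.3 0.7 0.7
   vertex 3.1 0.3 3.6
  endloop
 endfacet
 facet normal 0.762 0.194 0.618
  outer loop
   vertex 1.7 3.4 5.0
   vertex 3.9 2.4 2.6
   vertex 1.4 4.9 4.9
  endloop
 endfacet
 facet normal 0.744 0.034 0.667
  outer loop
   vertex 1.7 3.4 5.0
   vertex 3.1 0.3 3.6
   vertex 3.9 2.4 2.6
  endloop
 endfacet
 facet normal -0.430 -0.026 0.902
  outer loop
   vertex 1.7 3.4 5.0
   vertex 1.4 4.9 4.9
   vertex 1.0 1.1 4.6
  endloop
 endfacet
 facet normal 0.333 -0.259 0.907
  outer loop
   vertex 1.7 3.4 5.0
   vertex 1.0 1.1 4.6
   vertex 3.1 0.3 3.6
  endloop
 endfacet
 facet normal 0.942 -0.253 0.222
  outer loop
   vertex 3.9 1.7 1.8
   vertex 3.9 2.4 2.6
   vertex 3.1 0.3 3.6
  endloop
 endfacet
 facet normal 0.638 -0.719 -0.275
  outer loop
   vertex 3.9 1.7 1.8
   vertex 3.1 0.3 3.6
   vertex 2.3 0.7 0.7
  endloop
 endfacet
 facet normal 0.272 0.724 -0.634
  outer loop
   vertex 3.9 1.7 1.8
   vertex 1.9 4.2 3.8
   vertex 3.9 2.4 2.6
  endloop
 endfacet
 facet normal 0.093 0.666 -0.740
  outer loop
   vertex 3.9 1.7 1.8
   vertex 2.3 0.7 0.7
   vertex 1.9 4.2 3.8
  endloop
 endfacet
 facet normal -0.770 0.244 -0.590
  outer loop
   vertex 0.7 1.7 3.2
   vertex 0.2 2.3 4.1
   vertex 2.3 0.7 0.7
  endloop
 endfacet
 facet normal -0.816 -0.574 -0.071
  outer loop
   vertex 0.7 1.7 3.2
   vertex 1.0 1.1 4.6
   vertex 0.2 2.3 4.1
  endloop
 endfacet
 facet normal -0.688 -0.709 -0.156
  outer loop
   vertex 0.7 1.7 3.2
   vertex 2.3 0.7 0.7
   vertex 1.0 1.1 4.6
  endloop
 endfacet
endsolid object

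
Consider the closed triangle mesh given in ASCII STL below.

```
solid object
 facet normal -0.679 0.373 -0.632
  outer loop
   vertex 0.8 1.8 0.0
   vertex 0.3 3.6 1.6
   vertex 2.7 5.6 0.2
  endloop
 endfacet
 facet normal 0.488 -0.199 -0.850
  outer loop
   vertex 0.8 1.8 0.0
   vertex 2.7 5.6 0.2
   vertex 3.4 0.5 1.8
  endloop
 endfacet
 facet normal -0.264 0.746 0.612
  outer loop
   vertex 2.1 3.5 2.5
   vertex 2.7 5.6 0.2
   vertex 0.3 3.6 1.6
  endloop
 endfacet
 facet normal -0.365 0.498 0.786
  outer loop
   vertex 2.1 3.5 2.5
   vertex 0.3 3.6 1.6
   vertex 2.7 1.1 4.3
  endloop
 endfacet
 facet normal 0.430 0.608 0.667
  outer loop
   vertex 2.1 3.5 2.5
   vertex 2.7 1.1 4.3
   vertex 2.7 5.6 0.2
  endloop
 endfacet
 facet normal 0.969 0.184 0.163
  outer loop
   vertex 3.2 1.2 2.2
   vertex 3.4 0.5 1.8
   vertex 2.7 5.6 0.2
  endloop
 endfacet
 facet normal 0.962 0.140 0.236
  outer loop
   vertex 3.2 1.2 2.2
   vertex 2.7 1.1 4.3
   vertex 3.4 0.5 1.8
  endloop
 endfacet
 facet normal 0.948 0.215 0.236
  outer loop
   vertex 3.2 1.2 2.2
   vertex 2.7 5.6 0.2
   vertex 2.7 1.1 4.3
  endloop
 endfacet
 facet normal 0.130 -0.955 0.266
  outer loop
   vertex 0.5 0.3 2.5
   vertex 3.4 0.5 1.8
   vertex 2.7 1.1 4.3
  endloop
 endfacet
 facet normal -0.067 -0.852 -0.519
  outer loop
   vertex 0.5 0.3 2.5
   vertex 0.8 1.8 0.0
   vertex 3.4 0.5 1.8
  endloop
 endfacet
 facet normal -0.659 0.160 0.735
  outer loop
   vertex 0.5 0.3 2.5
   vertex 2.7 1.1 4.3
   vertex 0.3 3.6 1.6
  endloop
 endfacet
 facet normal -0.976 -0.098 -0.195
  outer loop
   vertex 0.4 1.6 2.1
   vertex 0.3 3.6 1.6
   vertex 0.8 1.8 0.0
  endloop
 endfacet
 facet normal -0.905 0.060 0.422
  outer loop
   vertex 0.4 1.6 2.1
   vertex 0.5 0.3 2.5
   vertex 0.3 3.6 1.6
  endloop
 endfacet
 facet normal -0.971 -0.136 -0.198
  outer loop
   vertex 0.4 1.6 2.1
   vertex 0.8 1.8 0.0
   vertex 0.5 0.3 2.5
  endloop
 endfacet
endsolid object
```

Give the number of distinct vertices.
9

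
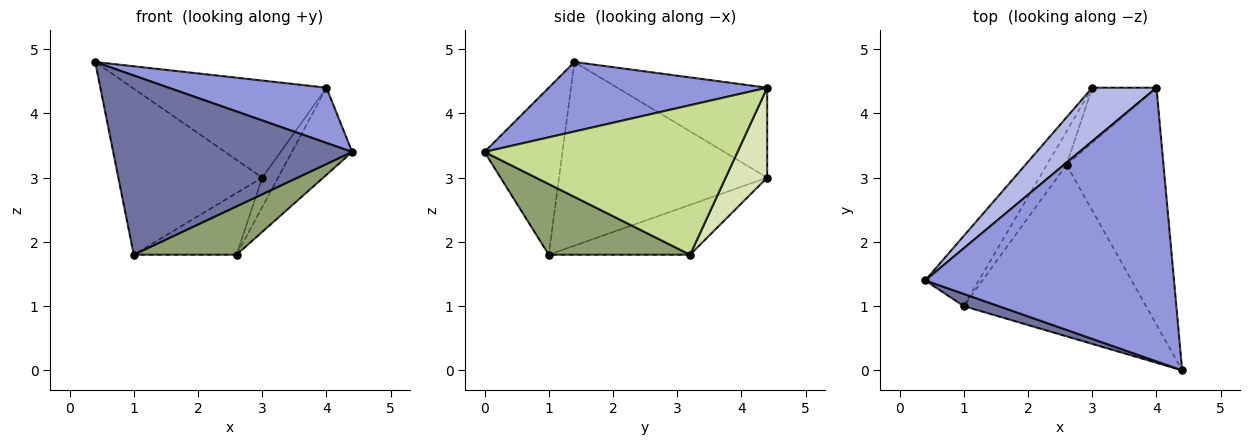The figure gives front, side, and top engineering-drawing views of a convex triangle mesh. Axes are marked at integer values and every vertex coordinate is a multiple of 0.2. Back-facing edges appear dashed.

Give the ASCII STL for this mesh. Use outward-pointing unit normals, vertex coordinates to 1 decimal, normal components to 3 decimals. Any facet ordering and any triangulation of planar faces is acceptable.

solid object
 facet normal -0.309 -0.949 0.065
  outer loop
   vertex 1.0 1.0 1.8
   vertex 4.4 0.0 3.4
   vertex 0.4 1.4 4.8
  endloop
 endfacet
 facet normal -0.800 0.553 -0.234
  outer loop
   vertex 1.0 1.0 1.8
   vertex 0.4 1.4 4.8
   vertex 3.0 4.4 3.0
  endloop
 endfacet
 facet normal 0.264 -0.191 0.945
  outer loop
   vertex 4.0 4.4 4.4
   vertex 0.4 1.4 4.8
   vertex 4.4 0.0 3.4
  endloop
 endfacet
 facet normal -0.560 0.725 0.400
  outer loop
   vertex 4.0 4.4 4.4
   vertex 3.0 4.4 3.0
   vertex 0.4 1.4 4.8
  endloop
 endfacet
 facet normal 0.350 -0.254 -0.902
  outer loop
   vertex 2.6 3.2 1.8
   vertex 4.4 0.0 3.4
   vertex 1.0 1.0 1.8
  endloop
 endfacet
 facet normal -0.771 0.560 -0.304
  outer loop
   vertex 2.6 3.2 1.8
   vertex 1.0 1.0 1.8
   vertex 3.0 4.4 3.0
  endloop
 endfacet
 facet normal 0.823 0.196 -0.534
  outer loop
   vertex 2.6 3.2 1.8
   vertex 4.0 4.4 4.4
   vertex 4.4 0.0 3.4
  endloop
 endfacet
 facet normal 0.777 0.296 -0.555
  outer loop
   vertex 2.6 3.2 1.8
   vertex 3.0 4.4 3.0
   vertex 4.0 4.4 4.4
  endloop
 endfacet
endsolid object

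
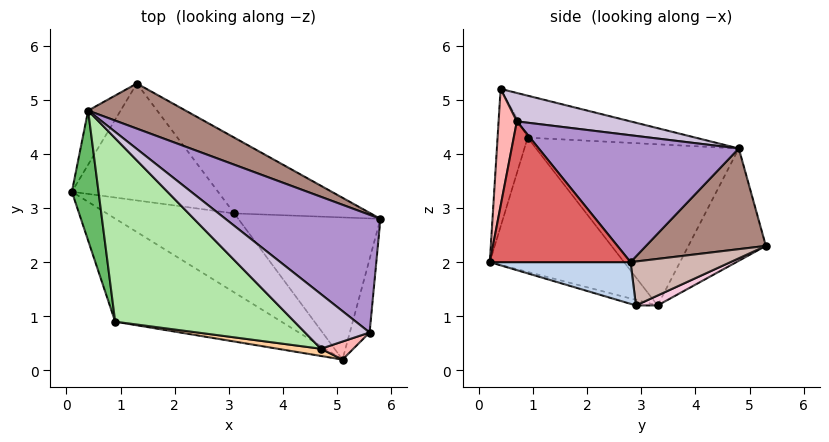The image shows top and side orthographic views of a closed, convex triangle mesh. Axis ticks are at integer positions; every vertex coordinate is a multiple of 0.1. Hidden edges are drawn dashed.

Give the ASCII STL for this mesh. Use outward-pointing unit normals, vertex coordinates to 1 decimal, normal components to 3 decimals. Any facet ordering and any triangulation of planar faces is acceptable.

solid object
 facet normal -0.042 -0.312 -0.949
  outer loop
   vertex 3.1 2.9 1.2
   vertex 5.1 0.2 2.0
   vertex 0.1 3.3 1.2
  endloop
 endfacet
 facet normal 0.281 -0.076 -0.957
  outer loop
   vertex 3.1 2.9 1.2
   vertex 5.8 2.8 2.0
   vertex 5.1 0.2 2.0
  endloop
 endfacet
 facet normal -0.399 -0.772 -0.495
  outer loop
   vertex 0.9 0.9 4.3
   vertex 0.1 3.3 1.2
   vertex 5.1 0.2 2.0
  endloop
 endfacet
 facet normal -0.141 -0.989 0.044
  outer loop
   vertex 0.9 0.9 4.3
   vertex 5.1 0.2 2.0
   vertex 4.7 0.4 5.2
  endloop
 endfacet
 facet normal -0.980 -0.117 0.162
  outer loop
   vertex 0.9 0.9 4.3
   vertex 0.4 4.8 4.1
   vertex 0.1 3.3 1.2
  endloop
 endfacet
 facet normal -0.228 0.021 0.973
  outer loop
   vertex 0.9 0.9 4.3
   vertex 4.7 0.4 5.2
   vertex 0.4 4.8 4.1
  endloop
 endfacet
 facet normal 0.957 -0.258 -0.134
  outer loop
   vertex 5.6 0.7 4.6
   vertex 5.1 0.2 2.0
   vertex 5.8 2.8 2.0
  endloop
 endfacet
 facet normal 0.377 -0.920 0.105
  outer loop
   vertex 5.6 0.7 4.6
   vertex 4.7 0.4 5.2
   vertex 5.1 0.2 2.0
  endloop
 endfacet
 facet normal 0.471 0.668 0.576
  outer loop
   vertex 5.6 0.7 4.6
   vertex 5.8 2.8 2.0
   vertex 0.4 4.8 4.1
  endloop
 endfacet
 facet normal 0.342 0.528 0.777
  outer loop
   vertex 5.6 0.7 4.6
   vertex 0.4 4.8 4.1
   vertex 4.7 0.4 5.2
  endloop
 endfacet
 facet normal 0.458 0.771 0.443
  outer loop
   vertex 1.3 5.3 2.3
   vertex 0.4 4.8 4.1
   vertex 5.8 2.8 2.0
  endloop
 endfacet
 facet normal 0.255 0.554 -0.792
  outer loop
   vertex 1.3 5.3 2.3
   vertex 5.8 2.8 2.0
   vertex 3.1 2.9 1.2
  endloop
 endfacet
 facet normal -0.776 0.589 -0.224
  outer loop
   vertex 1.3 5.3 2.3
   vertex 0.1 3.3 1.2
   vertex 0.4 4.8 4.1
  endloop
 endfacet
 facet normal 0.060 0.453 -0.889
  outer loop
   vertex 1.3 5.3 2.3
   vertex 3.1 2.9 1.2
   vertex 0.1 3.3 1.2
  endloop
 endfacet
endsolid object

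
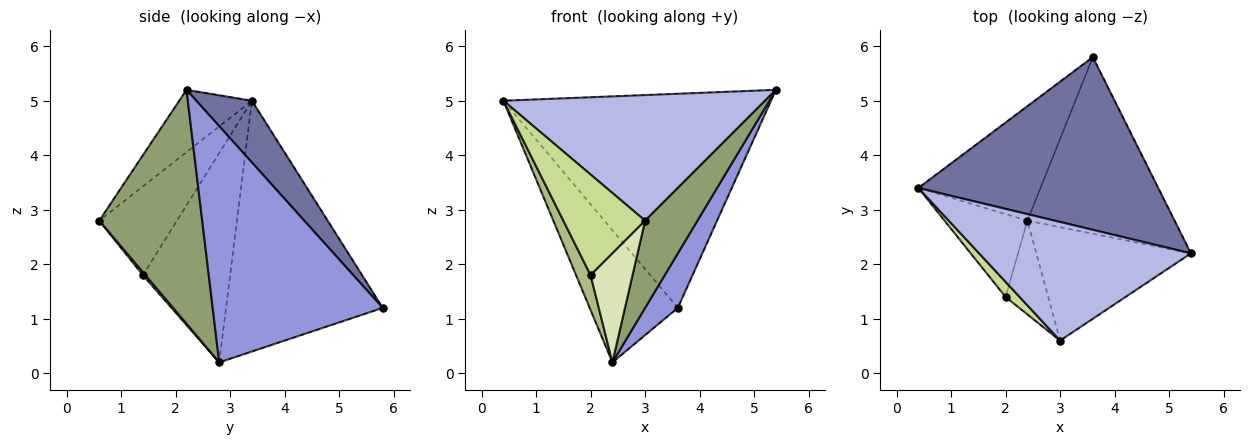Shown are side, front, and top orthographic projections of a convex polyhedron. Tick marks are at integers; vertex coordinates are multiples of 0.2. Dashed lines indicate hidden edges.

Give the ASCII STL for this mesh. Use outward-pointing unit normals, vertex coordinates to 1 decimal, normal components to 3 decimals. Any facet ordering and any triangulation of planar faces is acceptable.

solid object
 facet normal 0.160 0.768 0.620
  outer loop
   vertex 3.6 5.8 1.2
   vertex 0.4 3.4 5.0
   vertex 5.4 2.2 5.2
  endloop
 endfacet
 facet normal -0.802 0.451 -0.391
  outer loop
   vertex 2.4 2.8 0.2
   vertex 0.4 3.4 5.0
   vertex 3.6 5.8 1.2
  endloop
 endfacet
 facet normal 0.838 -0.161 -0.522
  outer loop
   vertex 2.4 2.8 0.2
   vertex 3.6 5.8 1.2
   vertex 5.4 2.2 5.2
  endloop
 endfacet
 facet normal -0.198 -0.713 0.673
  outer loop
   vertex 3.0 0.6 2.8
   vertex 5.4 2.2 5.2
   vertex 0.4 3.4 5.0
  endloop
 endfacet
 facet normal 0.768 -0.391 -0.508
  outer loop
   vertex 3.0 0.6 2.8
   vertex 2.4 2.8 0.2
   vertex 5.4 2.2 5.2
  endloop
 endfacet
 facet normal -0.919 -0.153 -0.364
  outer loop
   vertex 2.0 1.4 1.8
   vertex 0.4 3.4 5.0
   vertex 2.4 2.8 0.2
  endloop
 endfacet
 facet normal -0.685 -0.721 0.108
  outer loop
   vertex 2.0 1.4 1.8
   vertex 3.0 0.6 2.8
   vertex 0.4 3.4 5.0
  endloop
 endfacet
 facet normal 0.045 -0.757 -0.651
  outer loop
   vertex 2.0 1.4 1.8
   vertex 2.4 2.8 0.2
   vertex 3.0 0.6 2.8
  endloop
 endfacet
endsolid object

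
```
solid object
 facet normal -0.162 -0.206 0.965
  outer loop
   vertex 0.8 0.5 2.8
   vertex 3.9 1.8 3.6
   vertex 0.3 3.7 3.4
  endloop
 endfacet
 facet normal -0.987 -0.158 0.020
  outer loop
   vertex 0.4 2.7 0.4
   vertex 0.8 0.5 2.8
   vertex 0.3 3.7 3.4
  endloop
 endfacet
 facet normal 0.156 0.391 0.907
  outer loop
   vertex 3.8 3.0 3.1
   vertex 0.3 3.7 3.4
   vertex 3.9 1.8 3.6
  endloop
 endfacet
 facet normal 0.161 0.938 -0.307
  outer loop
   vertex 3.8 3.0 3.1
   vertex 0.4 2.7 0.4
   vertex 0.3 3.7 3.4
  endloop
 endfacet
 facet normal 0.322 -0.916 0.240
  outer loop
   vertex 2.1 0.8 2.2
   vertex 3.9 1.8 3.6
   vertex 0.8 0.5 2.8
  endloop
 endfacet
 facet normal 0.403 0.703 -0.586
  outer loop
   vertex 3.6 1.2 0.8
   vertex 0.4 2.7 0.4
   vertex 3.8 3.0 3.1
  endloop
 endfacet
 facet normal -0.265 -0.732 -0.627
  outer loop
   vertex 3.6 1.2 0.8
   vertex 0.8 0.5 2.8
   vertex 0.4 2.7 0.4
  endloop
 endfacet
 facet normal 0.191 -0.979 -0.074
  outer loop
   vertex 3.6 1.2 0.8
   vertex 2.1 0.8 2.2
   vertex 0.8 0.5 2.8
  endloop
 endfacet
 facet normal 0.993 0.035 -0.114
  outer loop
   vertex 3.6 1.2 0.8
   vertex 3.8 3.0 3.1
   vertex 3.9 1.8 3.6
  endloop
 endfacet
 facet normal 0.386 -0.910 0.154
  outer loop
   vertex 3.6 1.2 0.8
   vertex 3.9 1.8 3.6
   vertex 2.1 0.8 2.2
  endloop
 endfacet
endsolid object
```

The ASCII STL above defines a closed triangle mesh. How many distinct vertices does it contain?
7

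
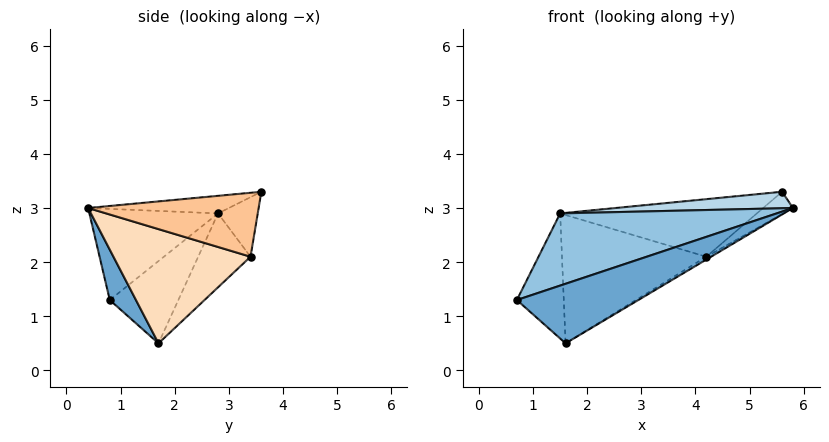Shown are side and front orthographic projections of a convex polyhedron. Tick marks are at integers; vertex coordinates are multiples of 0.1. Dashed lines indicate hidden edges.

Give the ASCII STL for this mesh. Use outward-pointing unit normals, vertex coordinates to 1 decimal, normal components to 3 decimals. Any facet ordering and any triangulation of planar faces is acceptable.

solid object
 facet normal 0.160 -0.740 -0.653
  outer loop
   vertex 1.6 1.7 0.5
   vertex 5.8 0.4 3.0
   vertex 0.7 0.8 1.3
  endloop
 endfacet
 facet normal -0.307 -0.517 0.799
  outer loop
   vertex 1.5 2.8 2.9
   vertex 0.7 0.8 1.3
   vertex 5.8 0.4 3.0
  endloop
 endfacet
 facet normal -0.078 -0.098 0.992
  outer loop
   vertex 1.5 2.8 2.9
   vertex 5.8 0.4 3.0
   vertex 5.6 3.6 3.3
  endloop
 endfacet
 facet normal -0.792 0.542 -0.281
  outer loop
   vertex 1.5 2.8 2.9
   vertex 1.6 1.7 0.5
   vertex 0.7 0.8 1.3
  endloop
 endfacet
 facet normal -0.197 0.978 0.067
  outer loop
   vertex 4.2 3.4 2.1
   vertex 1.5 2.8 2.9
   vertex 5.6 3.6 3.3
  endloop
 endfacet
 facet normal -0.311 0.859 -0.407
  outer loop
   vertex 4.2 3.4 2.1
   vertex 1.6 1.7 0.5
   vertex 1.5 2.8 2.9
  endloop
 endfacet
 facet normal 0.638 0.111 -0.762
  outer loop
   vertex 4.2 3.4 2.1
   vertex 5.6 3.6 3.3
   vertex 5.8 0.4 3.0
  endloop
 endfacet
 facet normal 0.515 0.018 -0.857
  outer loop
   vertex 4.2 3.4 2.1
   vertex 5.8 0.4 3.0
   vertex 1.6 1.7 0.5
  endloop
 endfacet
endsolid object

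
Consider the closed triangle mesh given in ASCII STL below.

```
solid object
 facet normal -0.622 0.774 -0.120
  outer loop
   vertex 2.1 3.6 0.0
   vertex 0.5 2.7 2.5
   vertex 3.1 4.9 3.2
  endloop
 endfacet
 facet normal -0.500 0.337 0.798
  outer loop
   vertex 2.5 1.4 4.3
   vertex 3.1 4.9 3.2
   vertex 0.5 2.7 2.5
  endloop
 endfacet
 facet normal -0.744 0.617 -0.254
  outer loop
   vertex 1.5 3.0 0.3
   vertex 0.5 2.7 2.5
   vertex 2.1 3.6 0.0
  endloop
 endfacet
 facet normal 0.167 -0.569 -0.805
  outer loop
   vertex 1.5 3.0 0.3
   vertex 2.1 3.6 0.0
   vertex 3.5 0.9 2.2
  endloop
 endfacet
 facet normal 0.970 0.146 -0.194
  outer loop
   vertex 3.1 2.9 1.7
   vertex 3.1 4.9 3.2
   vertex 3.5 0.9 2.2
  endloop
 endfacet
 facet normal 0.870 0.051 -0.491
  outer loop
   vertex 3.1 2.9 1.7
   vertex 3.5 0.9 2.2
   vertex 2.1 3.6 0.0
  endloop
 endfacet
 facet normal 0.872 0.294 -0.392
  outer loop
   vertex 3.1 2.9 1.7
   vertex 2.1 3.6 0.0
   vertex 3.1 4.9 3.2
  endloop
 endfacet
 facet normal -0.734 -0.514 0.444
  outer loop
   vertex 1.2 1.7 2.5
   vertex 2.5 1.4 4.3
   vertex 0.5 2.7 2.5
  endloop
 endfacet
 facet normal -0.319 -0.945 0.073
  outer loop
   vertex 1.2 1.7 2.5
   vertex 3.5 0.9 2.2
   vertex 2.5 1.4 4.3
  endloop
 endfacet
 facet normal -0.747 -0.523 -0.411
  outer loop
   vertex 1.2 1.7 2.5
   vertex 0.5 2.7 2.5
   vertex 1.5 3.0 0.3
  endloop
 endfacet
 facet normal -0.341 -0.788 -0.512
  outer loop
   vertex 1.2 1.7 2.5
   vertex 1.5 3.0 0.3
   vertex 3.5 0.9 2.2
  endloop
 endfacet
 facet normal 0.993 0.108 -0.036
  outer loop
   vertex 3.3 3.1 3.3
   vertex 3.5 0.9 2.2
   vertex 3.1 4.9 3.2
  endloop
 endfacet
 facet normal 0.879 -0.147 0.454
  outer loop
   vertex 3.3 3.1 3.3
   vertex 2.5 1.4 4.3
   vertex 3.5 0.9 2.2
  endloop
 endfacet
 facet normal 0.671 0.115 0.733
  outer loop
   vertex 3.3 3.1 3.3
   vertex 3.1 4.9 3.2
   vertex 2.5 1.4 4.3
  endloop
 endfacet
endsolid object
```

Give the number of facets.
14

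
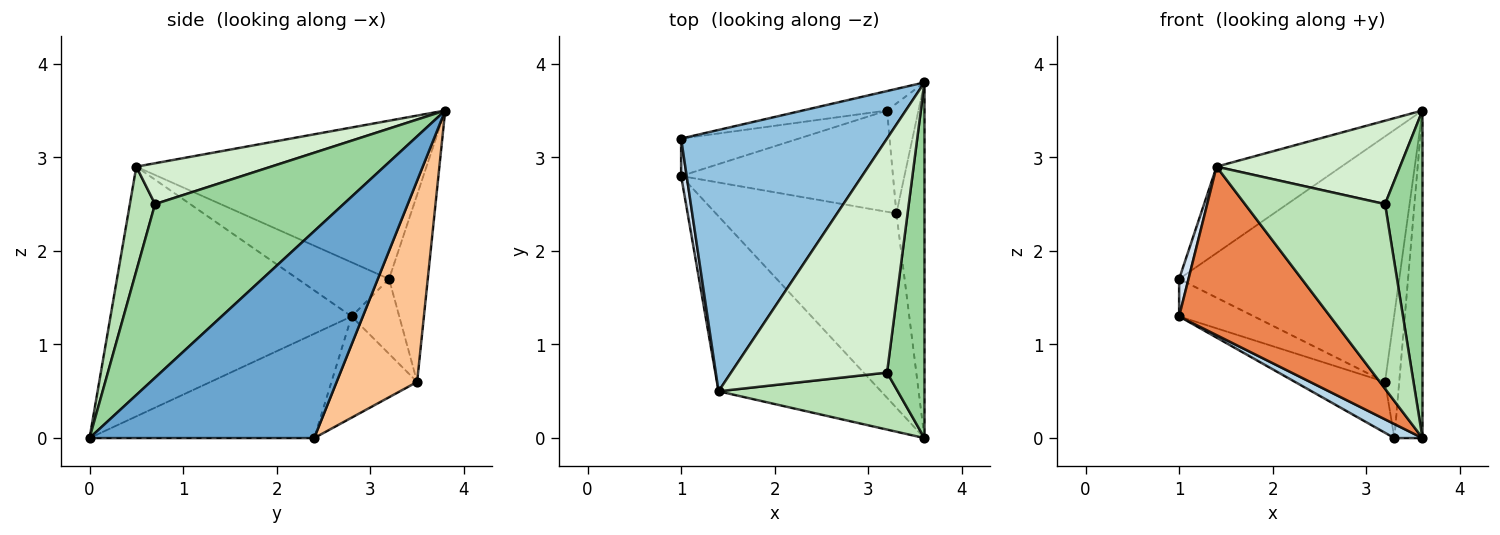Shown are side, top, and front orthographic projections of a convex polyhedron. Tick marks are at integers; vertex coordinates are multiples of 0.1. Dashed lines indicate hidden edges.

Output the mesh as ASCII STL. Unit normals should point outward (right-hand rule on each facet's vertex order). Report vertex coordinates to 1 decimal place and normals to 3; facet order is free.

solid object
 facet normal 0.983 0.123 -0.133
  outer loop
   vertex 3.3 2.4 0.0
   vertex 3.6 3.8 3.5
   vertex 3.6 0.0 0.0
  endloop
 endfacet
 facet normal -0.589 0.254 0.767
  outer loop
   vertex 1.4 0.5 2.9
   vertex 3.6 3.8 3.5
   vertex 1.0 3.2 1.7
  endloop
 endfacet
 facet normal -0.499 -0.062 -0.864
  outer loop
   vertex 1.0 2.8 1.3
   vertex 3.3 2.4 0.0
   vertex 3.6 0.0 0.0
  endloop
 endfacet
 facet normal -0.990 -0.102 0.102
  outer loop
   vertex 1.0 2.8 1.3
   vertex 1.4 0.5 2.9
   vertex 1.0 3.2 1.7
  endloop
 endfacet
 facet normal -0.742 -0.465 -0.483
  outer loop
   vertex 1.0 2.8 1.3
   vertex 3.6 0.0 0.0
   vertex 1.4 0.5 2.9
  endloop
 endfacet
 facet normal -0.173 0.982 -0.078
  outer loop
   vertex 3.2 3.5 0.6
   vertex 1.0 3.2 1.7
   vertex 3.6 3.8 3.5
  endloop
 endfacet
 facet normal 0.973 0.171 -0.152
  outer loop
   vertex 3.2 3.5 0.6
   vertex 3.6 3.8 3.5
   vertex 3.3 2.4 0.0
  endloop
 endfacet
 facet normal -0.410 0.645 -0.645
  outer loop
   vertex 3.2 3.5 0.6
   vertex 1.0 2.8 1.3
   vertex 1.0 3.2 1.7
  endloop
 endfacet
 facet normal -0.393 0.413 -0.822
  outer loop
   vertex 3.2 3.5 0.6
   vertex 3.3 2.4 0.0
   vertex 1.0 2.8 1.3
  endloop
 endfacet
 facet normal 0.960 -0.191 0.207
  outer loop
   vertex 3.2 0.7 2.5
   vertex 3.6 0.0 0.0
   vertex 3.6 3.8 3.5
  endloop
 endfacet
 facet normal 0.169 -0.942 0.291
  outer loop
   vertex 3.2 0.7 2.5
   vertex 1.4 0.5 2.9
   vertex 3.6 0.0 0.0
  endloop
 endfacet
 facet normal 0.239 -0.326 0.915
  outer loop
   vertex 3.2 0.7 2.5
   vertex 3.6 3.8 3.5
   vertex 1.4 0.5 2.9
  endloop
 endfacet
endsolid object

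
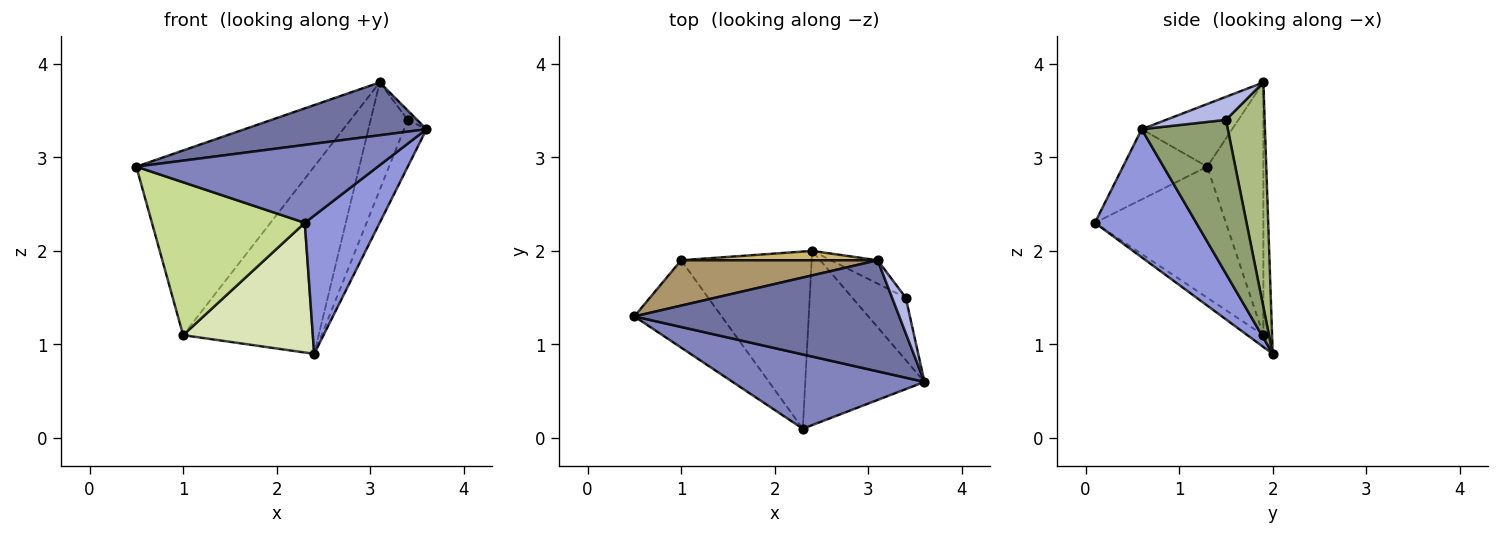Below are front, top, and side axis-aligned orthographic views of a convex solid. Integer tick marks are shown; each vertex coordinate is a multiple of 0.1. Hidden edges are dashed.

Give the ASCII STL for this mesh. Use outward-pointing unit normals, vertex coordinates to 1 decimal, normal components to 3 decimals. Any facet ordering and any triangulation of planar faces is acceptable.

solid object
 facet normal -0.209 -0.420 0.883
  outer loop
   vertex 3.1 1.9 3.8
   vertex 0.5 1.3 2.9
   vertex 3.6 0.6 3.3
  endloop
 endfacet
 facet normal -0.245 -0.702 0.669
  outer loop
   vertex 2.3 0.1 2.3
   vertex 3.6 0.6 3.3
   vertex 0.5 1.3 2.9
  endloop
 endfacet
 facet normal 0.644 -0.476 -0.599
  outer loop
   vertex 2.3 0.1 2.3
   vertex 2.4 2.0 0.9
   vertex 3.6 0.6 3.3
  endloop
 endfacet
 facet normal 0.852 0.133 0.506
  outer loop
   vertex 3.4 1.5 3.4
   vertex 3.1 1.9 3.8
   vertex 3.6 0.6 3.3
  endloop
 endfacet
 facet normal 0.917 0.239 -0.319
  outer loop
   vertex 3.4 1.5 3.4
   vertex 3.6 0.6 3.3
   vertex 2.4 2.0 0.9
  endloop
 endfacet
 facet normal 0.714 0.684 -0.149
  outer loop
   vertex 3.4 1.5 3.4
   vertex 2.4 2.0 0.9
   vertex 3.1 1.9 3.8
  endloop
 endfacet
 facet normal -0.597 -0.697 -0.398
  outer loop
   vertex 1.0 1.9 1.1
   vertex 2.3 0.1 2.3
   vertex 0.5 1.3 2.9
  endloop
 endfacet
 facet normal -0.073 -0.589 -0.805
  outer loop
   vertex 1.0 1.9 1.1
   vertex 2.4 2.0 0.9
   vertex 2.3 0.1 2.3
  endloop
 endfacet
 facet normal -0.293 0.928 0.228
  outer loop
   vertex 1.0 1.9 1.1
   vertex 0.5 1.3 2.9
   vertex 3.1 1.9 3.8
  endloop
 endfacet
 facet normal -0.064 0.997 0.050
  outer loop
   vertex 1.0 1.9 1.1
   vertex 3.1 1.9 3.8
   vertex 2.4 2.0 0.9
  endloop
 endfacet
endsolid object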